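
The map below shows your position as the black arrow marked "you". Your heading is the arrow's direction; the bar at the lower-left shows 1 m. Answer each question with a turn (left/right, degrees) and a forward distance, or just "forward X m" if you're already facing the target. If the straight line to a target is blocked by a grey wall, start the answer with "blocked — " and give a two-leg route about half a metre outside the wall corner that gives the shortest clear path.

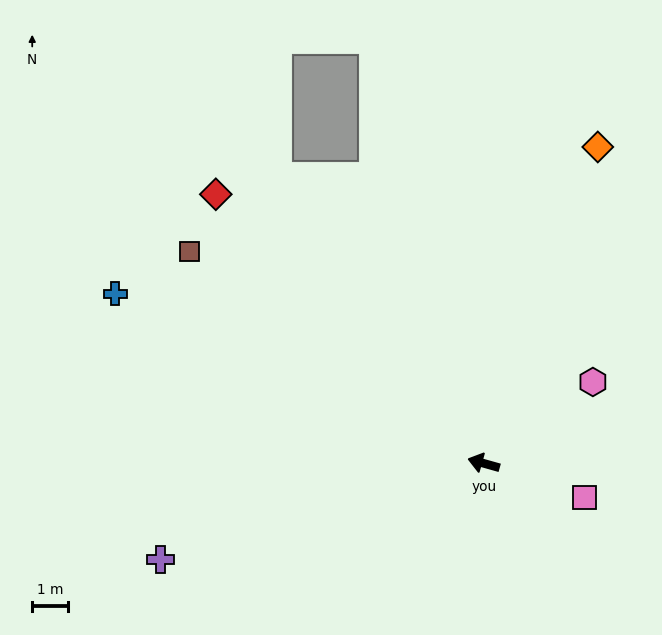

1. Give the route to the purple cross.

turn left 32°, forward 9.5 m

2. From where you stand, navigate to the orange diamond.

turn right 94°, forward 9.5 m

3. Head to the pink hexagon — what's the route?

turn right 128°, forward 3.8 m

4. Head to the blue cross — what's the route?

turn right 9°, forward 11.4 m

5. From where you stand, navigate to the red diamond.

turn right 29°, forward 10.7 m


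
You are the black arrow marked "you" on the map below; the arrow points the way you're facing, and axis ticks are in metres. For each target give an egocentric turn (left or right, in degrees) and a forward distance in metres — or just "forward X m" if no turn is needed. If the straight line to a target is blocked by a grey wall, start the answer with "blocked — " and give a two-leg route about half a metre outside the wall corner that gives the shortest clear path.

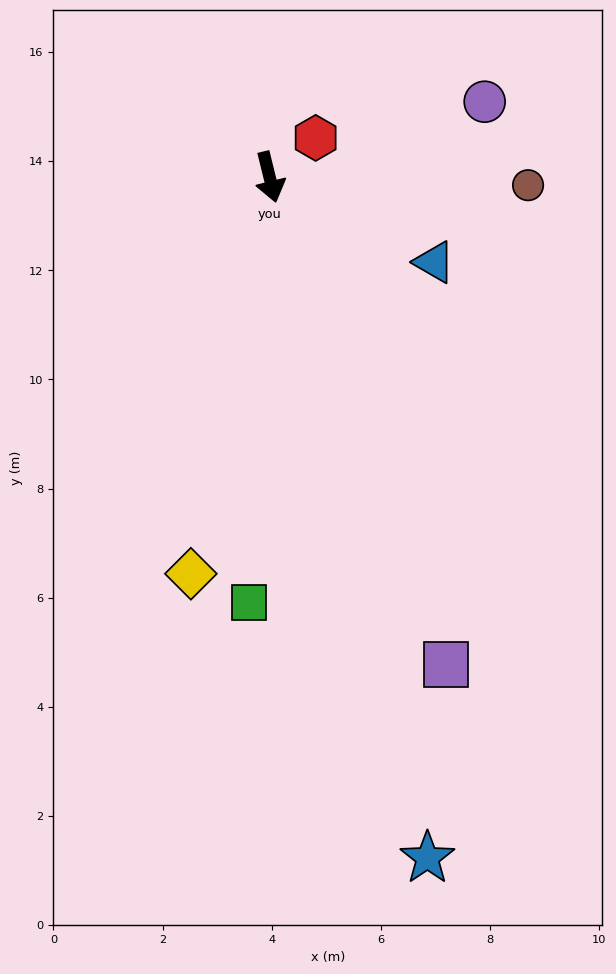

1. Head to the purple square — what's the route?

turn left 6°, forward 9.5 m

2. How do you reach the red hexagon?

turn left 117°, forward 1.1 m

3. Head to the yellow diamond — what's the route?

turn right 25°, forward 7.4 m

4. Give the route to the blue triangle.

turn left 49°, forward 3.4 m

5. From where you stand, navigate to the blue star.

forward 12.8 m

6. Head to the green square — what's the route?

turn right 17°, forward 7.8 m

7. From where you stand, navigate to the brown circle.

turn left 74°, forward 4.7 m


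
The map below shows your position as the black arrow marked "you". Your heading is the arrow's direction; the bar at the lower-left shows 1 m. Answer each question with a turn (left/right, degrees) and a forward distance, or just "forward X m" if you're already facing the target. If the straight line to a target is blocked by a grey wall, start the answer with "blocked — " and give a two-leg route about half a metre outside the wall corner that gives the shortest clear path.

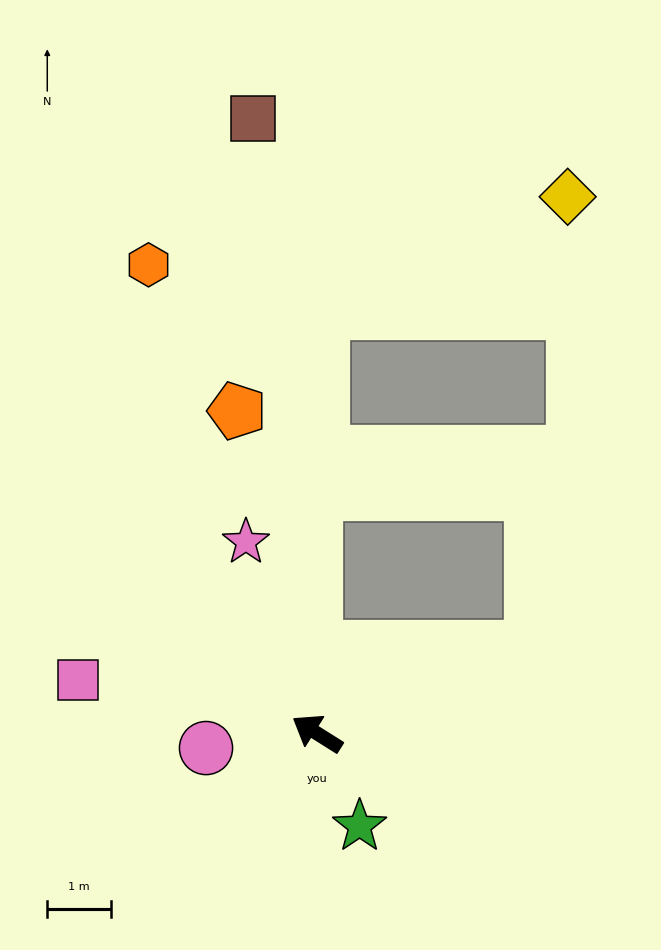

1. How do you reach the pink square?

turn left 20°, forward 3.8 m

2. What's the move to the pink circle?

turn left 40°, forward 1.8 m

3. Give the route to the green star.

turn left 147°, forward 1.6 m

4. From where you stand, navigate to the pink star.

turn right 37°, forward 3.2 m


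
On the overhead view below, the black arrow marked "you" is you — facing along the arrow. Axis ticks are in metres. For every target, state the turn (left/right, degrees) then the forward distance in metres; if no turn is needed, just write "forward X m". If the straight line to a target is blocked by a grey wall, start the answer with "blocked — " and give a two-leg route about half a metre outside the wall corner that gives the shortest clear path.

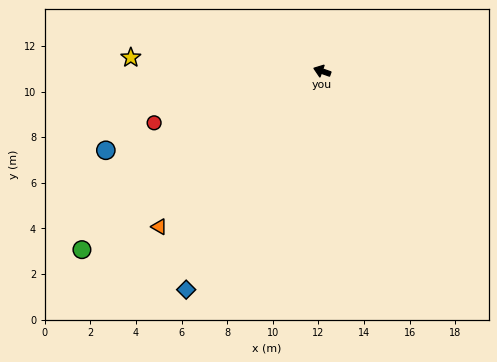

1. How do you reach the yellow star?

turn left 15°, forward 8.4 m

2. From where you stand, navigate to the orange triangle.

turn left 63°, forward 9.9 m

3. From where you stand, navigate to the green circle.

turn left 56°, forward 13.1 m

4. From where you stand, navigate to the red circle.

turn left 37°, forward 7.7 m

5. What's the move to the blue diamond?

turn left 78°, forward 11.3 m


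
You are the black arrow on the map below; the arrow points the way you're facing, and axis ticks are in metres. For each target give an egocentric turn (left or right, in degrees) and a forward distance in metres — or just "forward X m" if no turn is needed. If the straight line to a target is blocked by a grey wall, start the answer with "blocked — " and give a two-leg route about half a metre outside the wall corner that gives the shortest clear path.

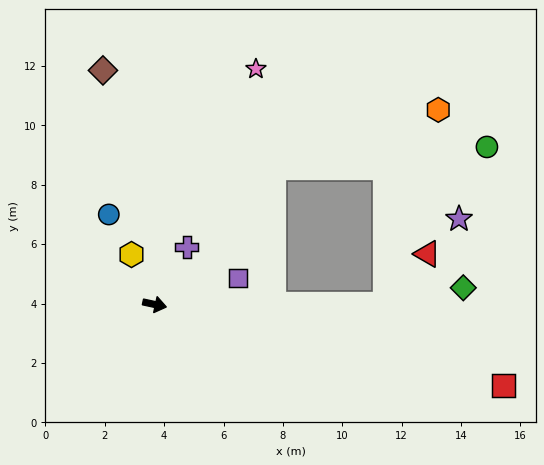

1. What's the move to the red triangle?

blocked — turn left 12°, forward 7.8 m, then turn left 51°, forward 2.2 m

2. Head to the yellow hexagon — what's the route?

turn left 127°, forward 1.9 m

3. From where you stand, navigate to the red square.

forward 12.1 m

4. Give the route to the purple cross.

turn left 73°, forward 2.2 m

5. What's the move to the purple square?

turn left 30°, forward 2.9 m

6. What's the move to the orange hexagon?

blocked — turn left 12°, forward 7.8 m, then turn left 75°, forward 6.8 m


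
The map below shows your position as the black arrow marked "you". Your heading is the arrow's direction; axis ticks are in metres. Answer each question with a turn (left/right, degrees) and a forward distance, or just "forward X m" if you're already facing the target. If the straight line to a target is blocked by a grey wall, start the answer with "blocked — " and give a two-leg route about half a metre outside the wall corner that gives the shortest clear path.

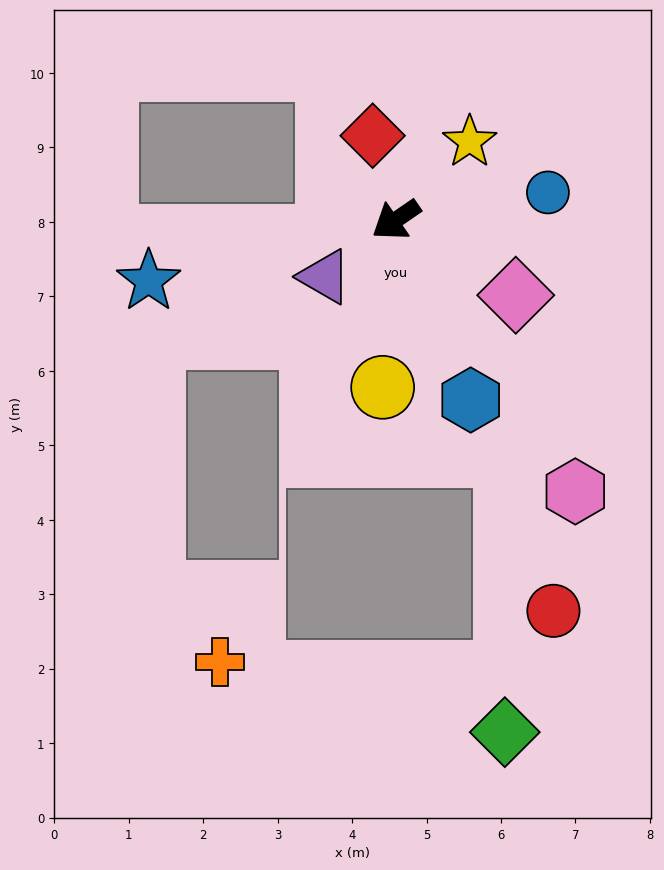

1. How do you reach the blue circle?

turn left 156°, forward 2.1 m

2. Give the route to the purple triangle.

turn left 4°, forward 1.2 m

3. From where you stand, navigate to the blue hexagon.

turn left 78°, forward 2.6 m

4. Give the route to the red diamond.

turn right 109°, forward 1.2 m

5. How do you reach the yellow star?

turn right 168°, forward 1.4 m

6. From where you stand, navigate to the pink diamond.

turn left 113°, forward 1.9 m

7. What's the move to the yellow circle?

turn left 51°, forward 2.3 m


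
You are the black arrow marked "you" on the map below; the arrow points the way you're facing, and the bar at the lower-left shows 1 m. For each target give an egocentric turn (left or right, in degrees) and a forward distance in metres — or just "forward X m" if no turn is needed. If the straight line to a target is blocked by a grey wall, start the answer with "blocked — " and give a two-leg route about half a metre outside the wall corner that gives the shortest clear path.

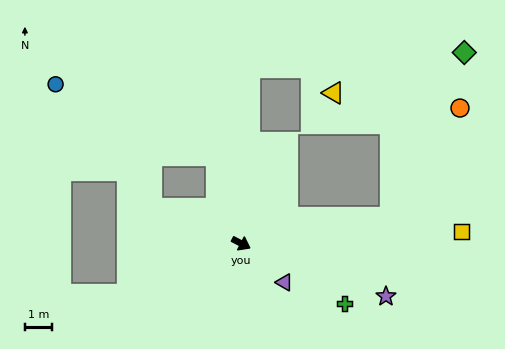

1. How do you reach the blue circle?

blocked — turn left 133°, forward 3.4 m, then turn left 51°, forward 6.6 m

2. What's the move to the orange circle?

blocked — turn left 37°, forward 5.7 m, then turn left 48°, forward 4.9 m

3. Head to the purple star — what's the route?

turn left 7°, forward 5.8 m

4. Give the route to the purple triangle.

turn right 14°, forward 2.2 m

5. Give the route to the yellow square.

turn left 31°, forward 8.3 m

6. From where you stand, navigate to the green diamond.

blocked — turn left 37°, forward 5.7 m, then turn left 57°, forward 6.8 m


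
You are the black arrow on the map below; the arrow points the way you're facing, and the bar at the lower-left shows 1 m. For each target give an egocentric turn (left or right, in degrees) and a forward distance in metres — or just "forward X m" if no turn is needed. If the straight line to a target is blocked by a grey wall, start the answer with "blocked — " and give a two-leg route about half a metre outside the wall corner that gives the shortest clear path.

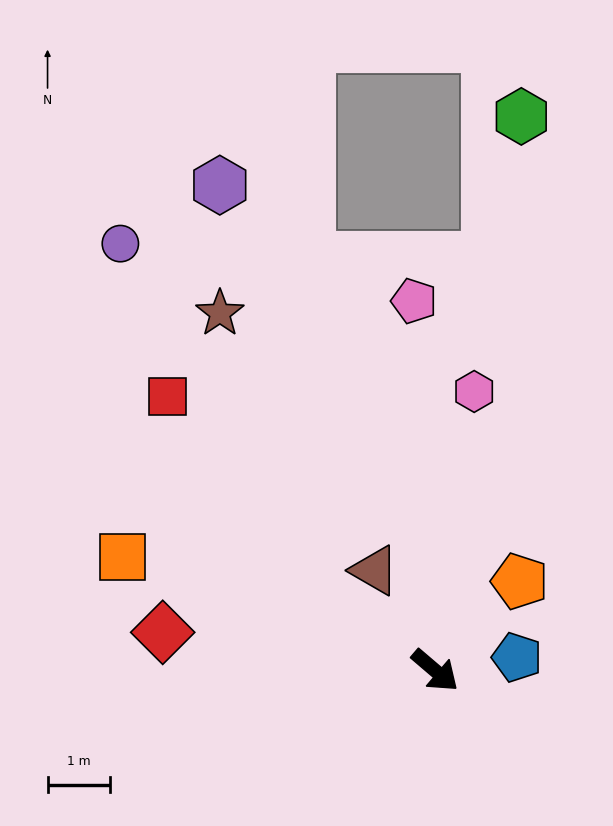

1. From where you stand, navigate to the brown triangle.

turn left 162°, forward 1.9 m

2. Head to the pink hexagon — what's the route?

turn left 123°, forward 4.5 m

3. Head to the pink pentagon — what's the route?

turn left 134°, forward 5.9 m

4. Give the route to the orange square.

turn right 159°, forward 5.3 m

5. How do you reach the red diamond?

turn right 147°, forward 4.4 m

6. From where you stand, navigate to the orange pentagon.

turn left 87°, forward 2.0 m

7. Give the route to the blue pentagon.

turn left 50°, forward 1.3 m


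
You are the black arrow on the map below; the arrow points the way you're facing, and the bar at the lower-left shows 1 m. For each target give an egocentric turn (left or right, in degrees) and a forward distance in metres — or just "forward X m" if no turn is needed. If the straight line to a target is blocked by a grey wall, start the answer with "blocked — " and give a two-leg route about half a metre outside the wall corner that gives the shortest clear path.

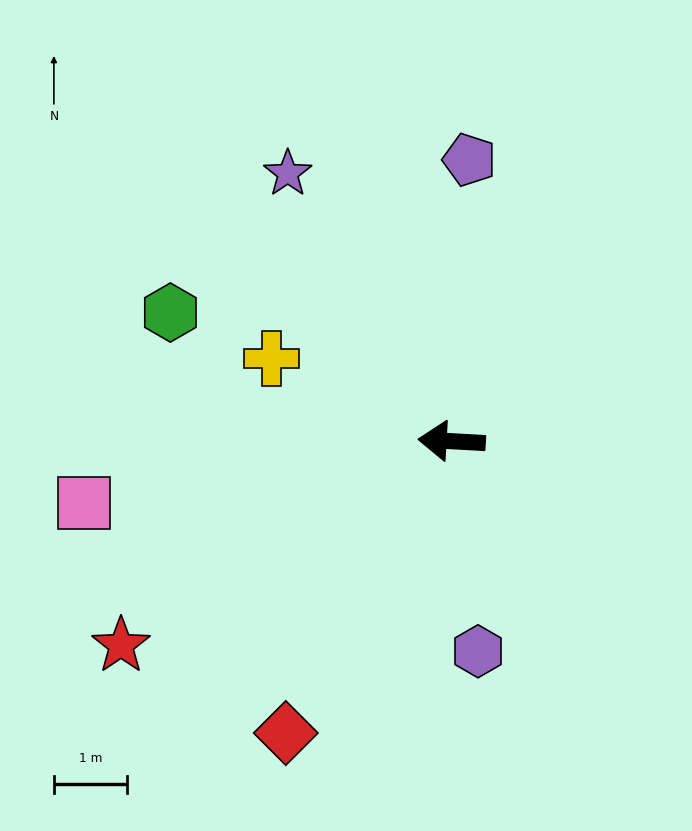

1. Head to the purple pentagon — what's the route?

turn right 90°, forward 3.8 m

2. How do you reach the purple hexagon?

turn left 100°, forward 2.9 m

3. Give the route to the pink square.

turn left 13°, forward 5.1 m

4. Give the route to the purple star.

turn right 55°, forward 4.3 m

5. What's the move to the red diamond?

turn left 64°, forward 4.6 m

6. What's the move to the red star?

turn left 35°, forward 5.3 m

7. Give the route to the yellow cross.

turn right 21°, forward 2.7 m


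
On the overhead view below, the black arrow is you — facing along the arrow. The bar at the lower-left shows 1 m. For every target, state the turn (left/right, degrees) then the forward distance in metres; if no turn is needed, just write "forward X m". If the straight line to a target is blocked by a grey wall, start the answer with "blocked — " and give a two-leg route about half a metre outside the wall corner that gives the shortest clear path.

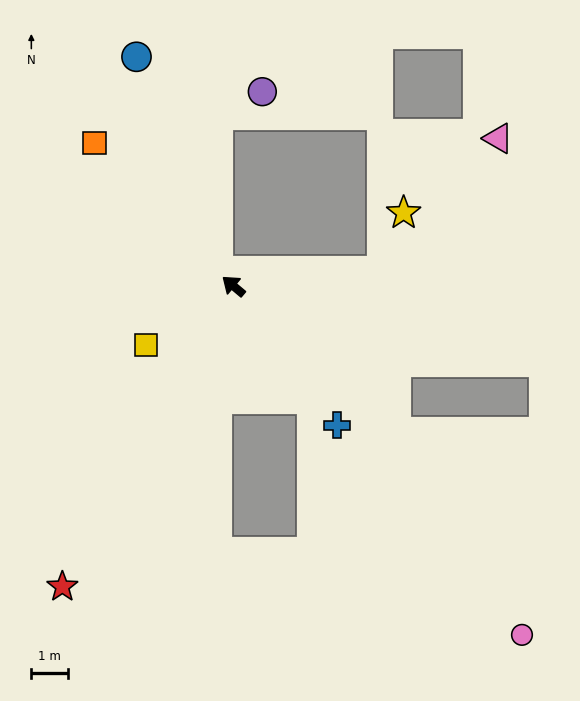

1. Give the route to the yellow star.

blocked — turn right 134°, forward 4.1 m, then turn left 64°, forward 1.7 m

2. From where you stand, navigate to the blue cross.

turn left 167°, forward 4.8 m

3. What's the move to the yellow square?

turn left 74°, forward 2.9 m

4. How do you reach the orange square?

turn right 6°, forward 5.5 m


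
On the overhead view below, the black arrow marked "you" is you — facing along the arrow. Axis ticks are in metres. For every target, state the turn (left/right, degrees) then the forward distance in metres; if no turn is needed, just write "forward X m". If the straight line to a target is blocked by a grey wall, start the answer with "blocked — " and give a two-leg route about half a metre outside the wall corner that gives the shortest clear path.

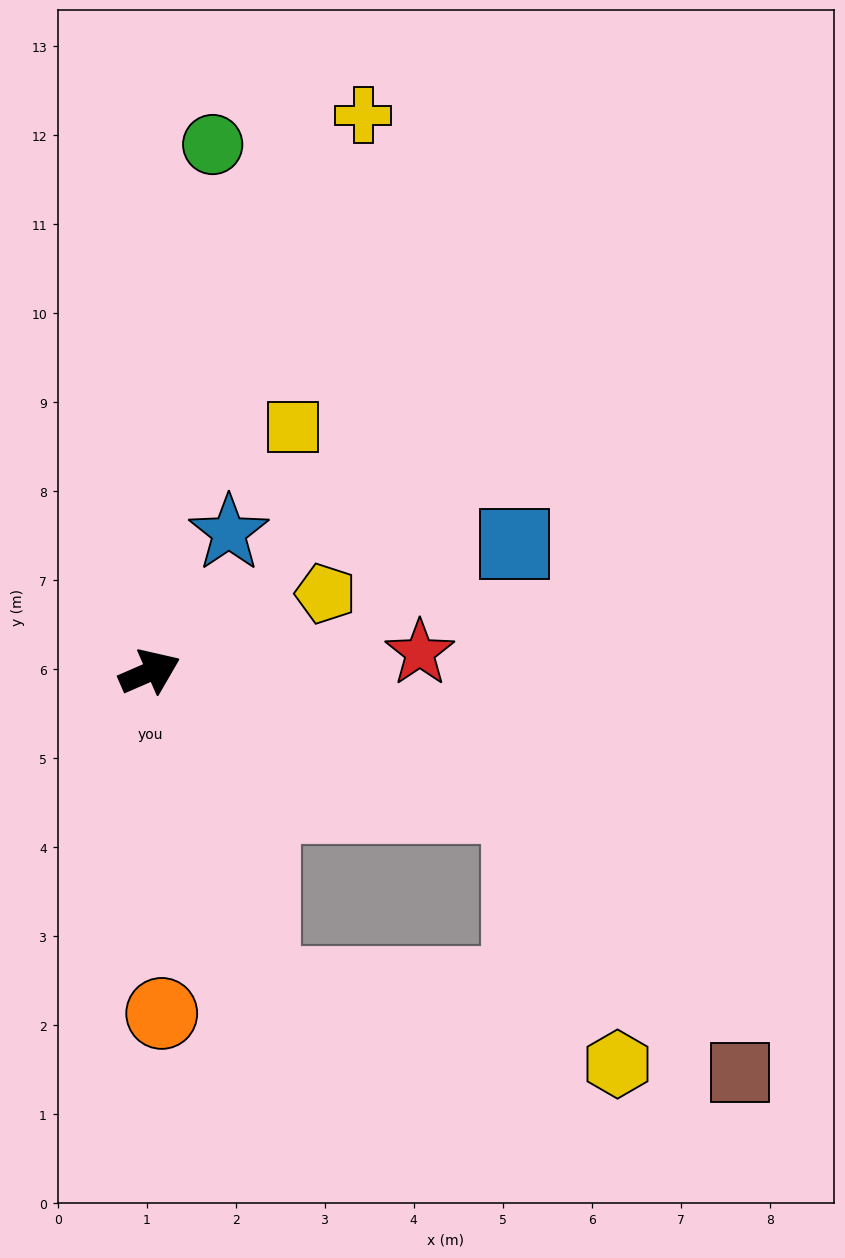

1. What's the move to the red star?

turn right 19°, forward 3.0 m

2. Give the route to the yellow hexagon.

blocked — turn right 43°, forward 4.4 m, then turn right 50°, forward 3.1 m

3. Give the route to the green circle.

turn left 60°, forward 6.0 m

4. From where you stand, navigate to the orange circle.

turn right 112°, forward 3.8 m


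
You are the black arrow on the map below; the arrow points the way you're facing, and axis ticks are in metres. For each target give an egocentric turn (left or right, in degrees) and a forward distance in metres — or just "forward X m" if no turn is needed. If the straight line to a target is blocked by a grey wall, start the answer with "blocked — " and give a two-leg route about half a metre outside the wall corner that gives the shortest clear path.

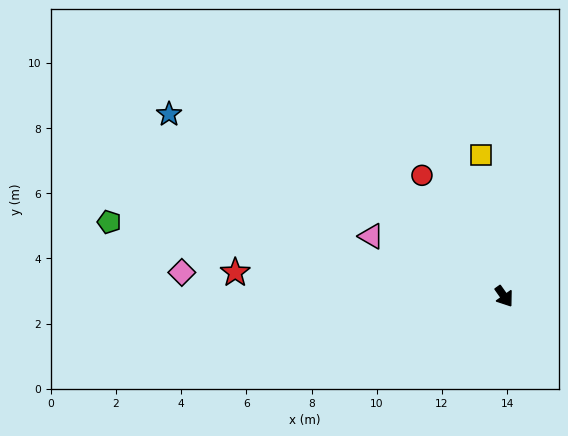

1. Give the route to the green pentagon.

turn right 136°, forward 12.3 m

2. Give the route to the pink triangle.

turn right 150°, forward 4.5 m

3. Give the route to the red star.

turn right 130°, forward 8.3 m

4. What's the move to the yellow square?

turn left 154°, forward 4.4 m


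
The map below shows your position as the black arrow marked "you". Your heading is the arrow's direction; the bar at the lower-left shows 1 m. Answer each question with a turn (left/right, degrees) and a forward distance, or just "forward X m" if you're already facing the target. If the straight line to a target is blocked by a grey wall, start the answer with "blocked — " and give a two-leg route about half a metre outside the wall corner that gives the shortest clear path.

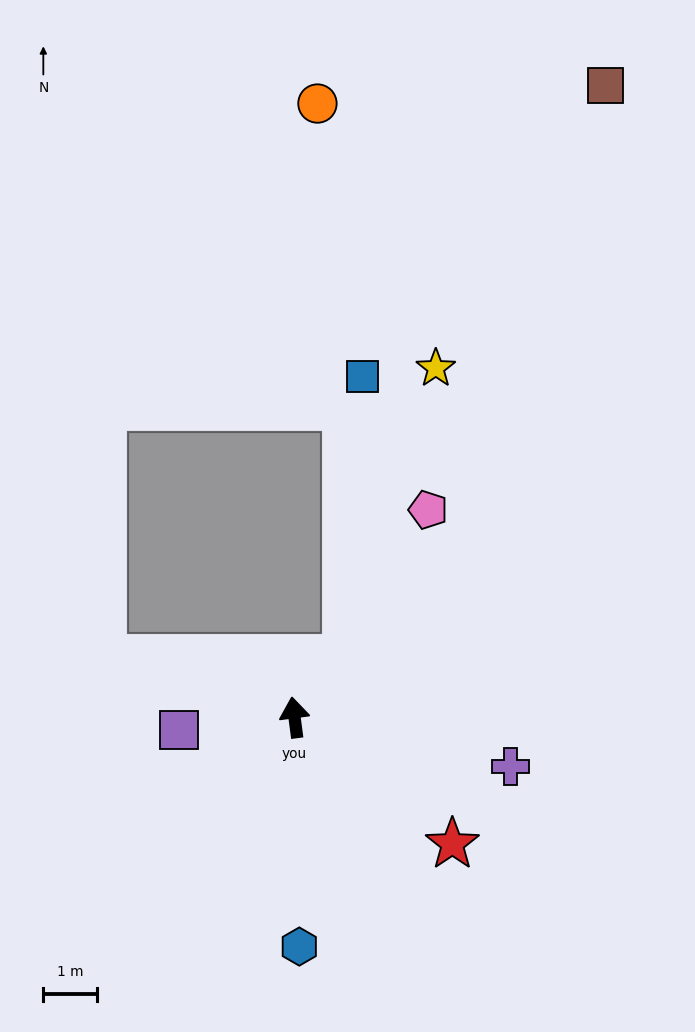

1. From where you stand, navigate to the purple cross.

turn right 110°, forward 4.1 m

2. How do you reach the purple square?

turn left 89°, forward 2.2 m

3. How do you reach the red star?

turn right 136°, forward 3.8 m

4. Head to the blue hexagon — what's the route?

turn left 174°, forward 4.3 m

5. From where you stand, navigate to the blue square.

blocked — turn right 48°, forward 1.5 m, then turn left 37°, forward 5.2 m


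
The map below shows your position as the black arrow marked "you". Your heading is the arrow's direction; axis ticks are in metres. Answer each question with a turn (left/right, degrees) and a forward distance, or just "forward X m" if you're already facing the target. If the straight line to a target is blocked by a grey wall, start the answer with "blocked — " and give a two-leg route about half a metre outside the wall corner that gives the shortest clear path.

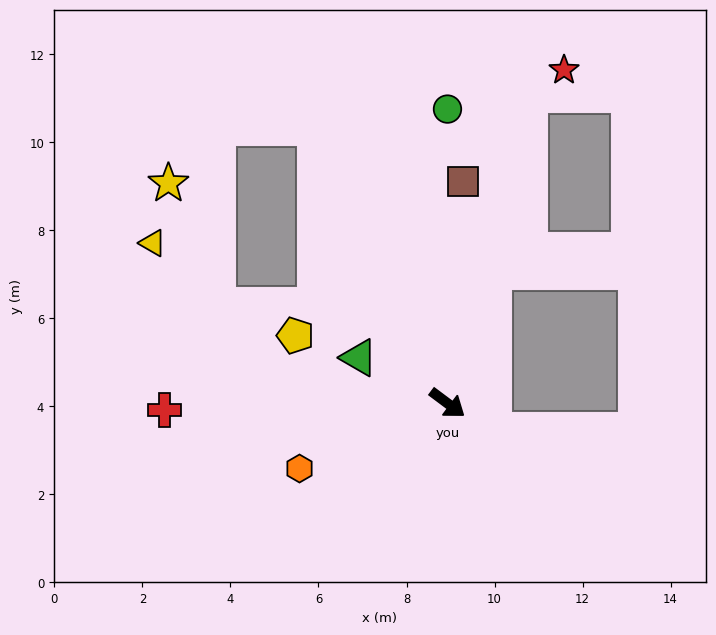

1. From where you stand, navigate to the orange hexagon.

turn right 119°, forward 3.7 m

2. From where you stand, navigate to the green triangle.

turn right 170°, forward 2.3 m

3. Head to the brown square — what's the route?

turn left 123°, forward 5.1 m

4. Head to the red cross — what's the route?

turn right 142°, forward 6.4 m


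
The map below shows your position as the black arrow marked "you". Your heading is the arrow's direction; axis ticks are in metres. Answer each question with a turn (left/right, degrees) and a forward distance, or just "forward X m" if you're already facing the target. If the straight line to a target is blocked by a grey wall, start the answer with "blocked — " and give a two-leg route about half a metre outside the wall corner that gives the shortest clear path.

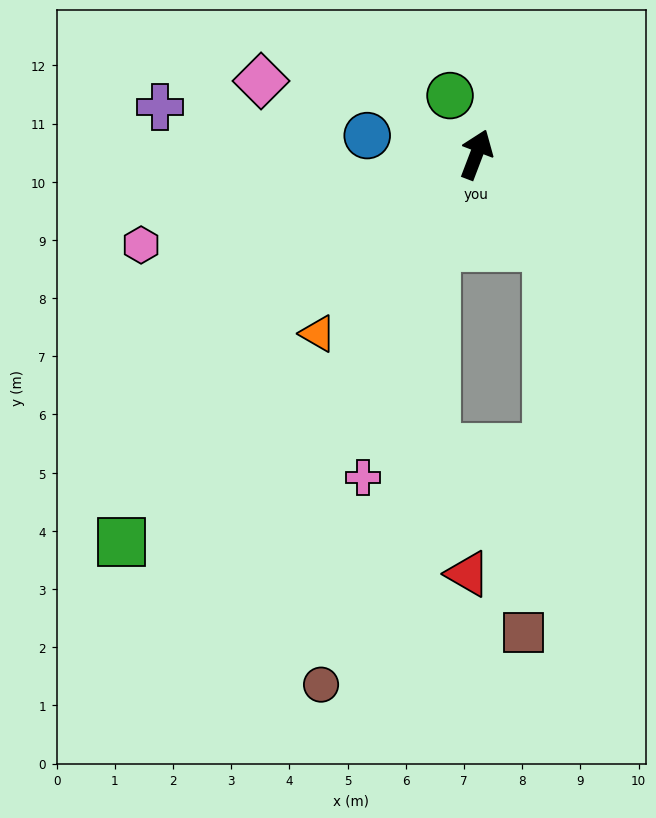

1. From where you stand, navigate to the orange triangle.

turn left 159°, forward 4.1 m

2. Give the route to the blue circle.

turn left 101°, forward 1.9 m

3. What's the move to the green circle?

turn left 45°, forward 1.1 m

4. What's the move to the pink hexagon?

turn left 126°, forward 6.0 m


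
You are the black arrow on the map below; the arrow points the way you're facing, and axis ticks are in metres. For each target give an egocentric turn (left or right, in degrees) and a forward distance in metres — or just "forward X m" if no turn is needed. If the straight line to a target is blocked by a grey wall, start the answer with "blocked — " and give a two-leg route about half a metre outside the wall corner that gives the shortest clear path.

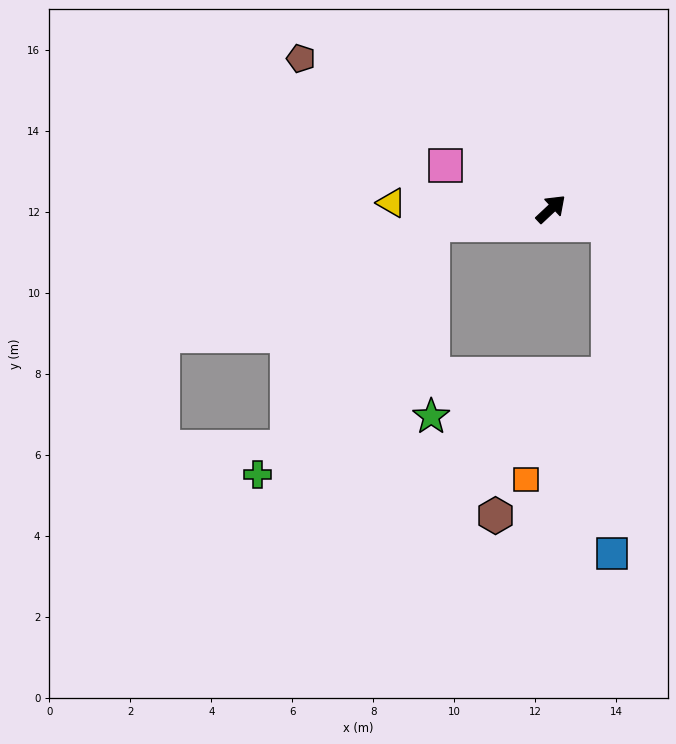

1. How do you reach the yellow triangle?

turn left 135°, forward 3.9 m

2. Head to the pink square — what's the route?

turn left 114°, forward 2.8 m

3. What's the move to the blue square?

blocked — turn right 58°, forward 1.5 m, then turn right 75°, forward 8.1 m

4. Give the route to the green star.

blocked — turn left 144°, forward 2.9 m, then turn left 82°, forward 4.7 m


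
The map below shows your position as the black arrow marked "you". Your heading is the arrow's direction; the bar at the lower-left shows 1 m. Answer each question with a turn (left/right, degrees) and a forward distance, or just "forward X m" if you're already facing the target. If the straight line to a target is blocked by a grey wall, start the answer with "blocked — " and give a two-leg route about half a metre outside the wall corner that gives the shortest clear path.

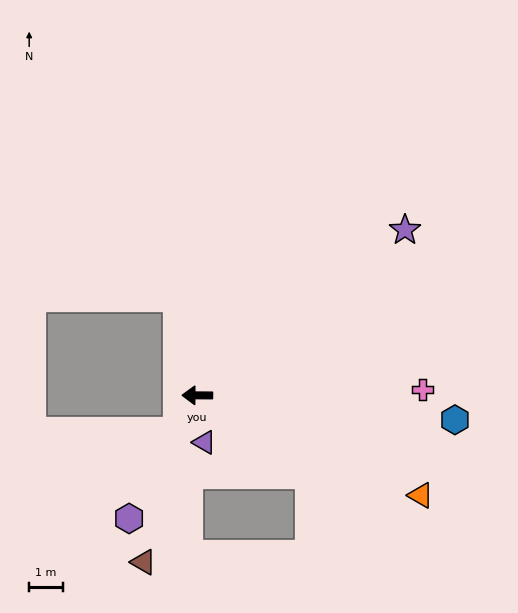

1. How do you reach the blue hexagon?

turn left 175°, forward 7.7 m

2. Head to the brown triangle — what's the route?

turn left 72°, forward 5.2 m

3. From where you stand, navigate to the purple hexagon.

turn left 61°, forward 4.2 m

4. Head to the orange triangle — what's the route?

turn left 156°, forward 7.2 m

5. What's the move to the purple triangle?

turn left 99°, forward 1.4 m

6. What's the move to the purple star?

turn right 141°, forward 7.9 m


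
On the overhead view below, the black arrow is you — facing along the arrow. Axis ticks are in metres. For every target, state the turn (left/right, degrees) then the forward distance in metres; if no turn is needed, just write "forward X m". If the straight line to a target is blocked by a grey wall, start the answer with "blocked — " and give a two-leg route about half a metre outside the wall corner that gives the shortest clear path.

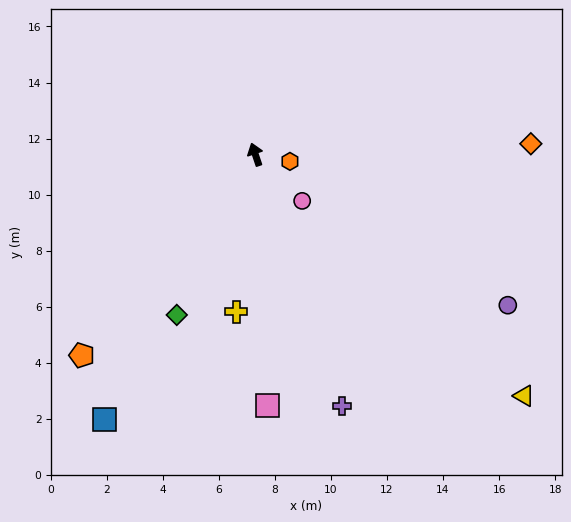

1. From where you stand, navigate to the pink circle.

turn right 153°, forward 2.4 m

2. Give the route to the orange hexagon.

turn right 120°, forward 1.3 m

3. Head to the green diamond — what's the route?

turn left 135°, forward 6.4 m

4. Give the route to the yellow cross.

turn left 155°, forward 5.7 m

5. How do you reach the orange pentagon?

turn left 121°, forward 9.5 m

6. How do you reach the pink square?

turn left 164°, forward 9.0 m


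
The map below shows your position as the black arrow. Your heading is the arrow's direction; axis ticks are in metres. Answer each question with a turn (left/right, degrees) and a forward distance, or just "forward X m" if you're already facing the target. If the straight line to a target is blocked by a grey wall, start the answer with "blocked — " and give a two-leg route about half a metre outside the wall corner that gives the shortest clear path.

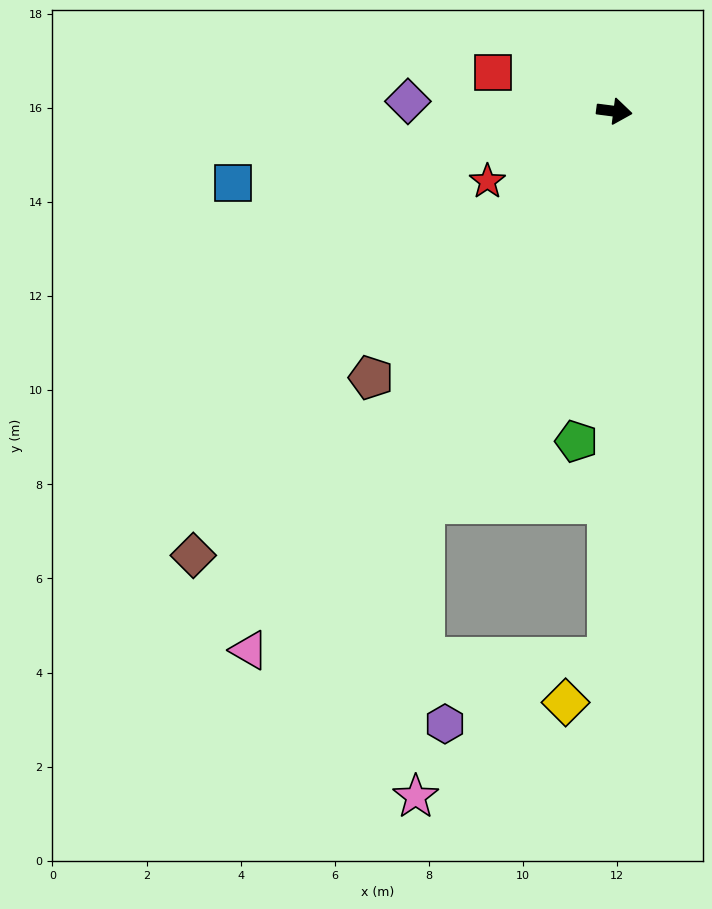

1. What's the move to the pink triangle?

turn right 117°, forward 13.8 m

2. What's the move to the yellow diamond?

blocked — turn right 83°, forward 11.6 m, then turn right 42°, forward 1.3 m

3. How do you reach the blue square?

turn right 162°, forward 8.2 m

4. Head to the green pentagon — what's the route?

turn right 89°, forward 7.1 m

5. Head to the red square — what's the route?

turn left 170°, forward 2.7 m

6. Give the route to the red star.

turn right 144°, forward 3.1 m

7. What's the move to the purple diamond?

turn right 175°, forward 4.4 m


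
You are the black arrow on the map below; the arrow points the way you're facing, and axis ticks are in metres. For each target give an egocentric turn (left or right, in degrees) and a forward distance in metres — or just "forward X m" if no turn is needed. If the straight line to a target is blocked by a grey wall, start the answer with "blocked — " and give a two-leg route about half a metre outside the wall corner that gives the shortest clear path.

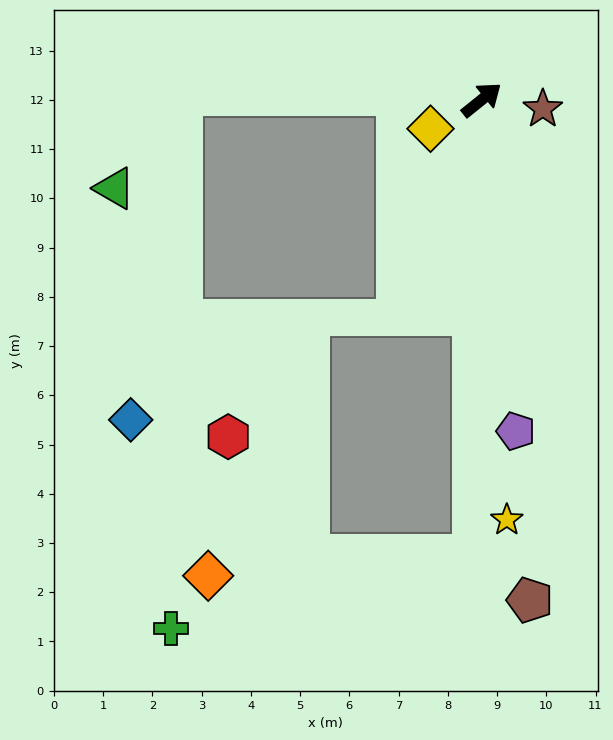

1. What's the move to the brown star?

turn right 47°, forward 1.3 m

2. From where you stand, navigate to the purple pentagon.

turn right 123°, forward 6.8 m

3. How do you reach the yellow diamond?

turn left 171°, forward 1.2 m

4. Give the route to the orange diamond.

blocked — turn right 130°, forward 9.3 m, then turn right 84°, forward 5.4 m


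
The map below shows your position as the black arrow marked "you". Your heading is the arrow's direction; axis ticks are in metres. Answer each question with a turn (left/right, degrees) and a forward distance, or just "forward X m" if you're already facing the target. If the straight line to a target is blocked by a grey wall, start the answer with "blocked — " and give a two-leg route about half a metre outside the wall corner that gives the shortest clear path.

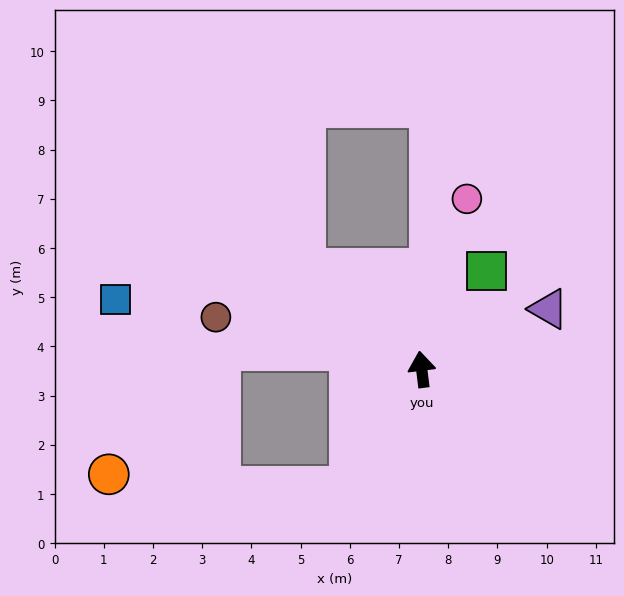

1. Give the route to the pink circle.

turn right 22°, forward 3.6 m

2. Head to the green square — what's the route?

turn right 41°, forward 2.4 m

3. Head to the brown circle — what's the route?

turn left 69°, forward 4.3 m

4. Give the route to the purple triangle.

turn right 72°, forward 2.9 m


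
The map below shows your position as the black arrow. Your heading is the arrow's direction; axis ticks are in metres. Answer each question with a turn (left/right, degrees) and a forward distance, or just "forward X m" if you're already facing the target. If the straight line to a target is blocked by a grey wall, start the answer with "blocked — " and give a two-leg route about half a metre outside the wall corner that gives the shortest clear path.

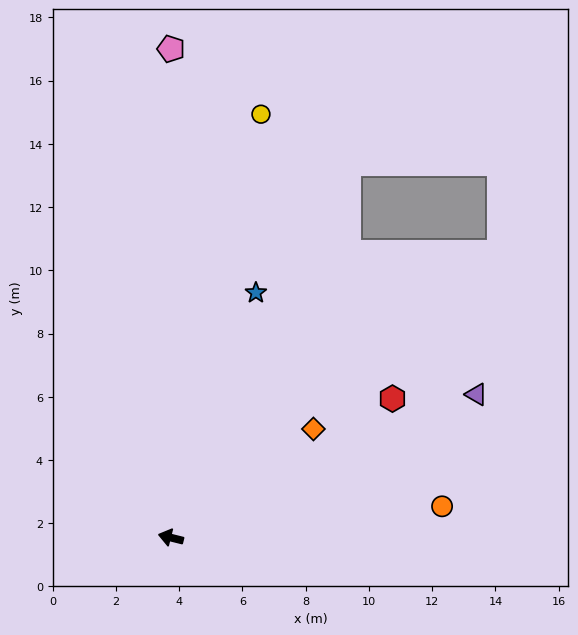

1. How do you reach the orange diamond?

turn right 129°, forward 5.7 m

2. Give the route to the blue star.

turn right 95°, forward 8.2 m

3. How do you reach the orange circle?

turn right 159°, forward 8.6 m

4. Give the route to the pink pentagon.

turn right 76°, forward 15.5 m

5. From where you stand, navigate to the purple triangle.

turn right 141°, forward 10.7 m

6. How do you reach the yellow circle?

turn right 88°, forward 13.7 m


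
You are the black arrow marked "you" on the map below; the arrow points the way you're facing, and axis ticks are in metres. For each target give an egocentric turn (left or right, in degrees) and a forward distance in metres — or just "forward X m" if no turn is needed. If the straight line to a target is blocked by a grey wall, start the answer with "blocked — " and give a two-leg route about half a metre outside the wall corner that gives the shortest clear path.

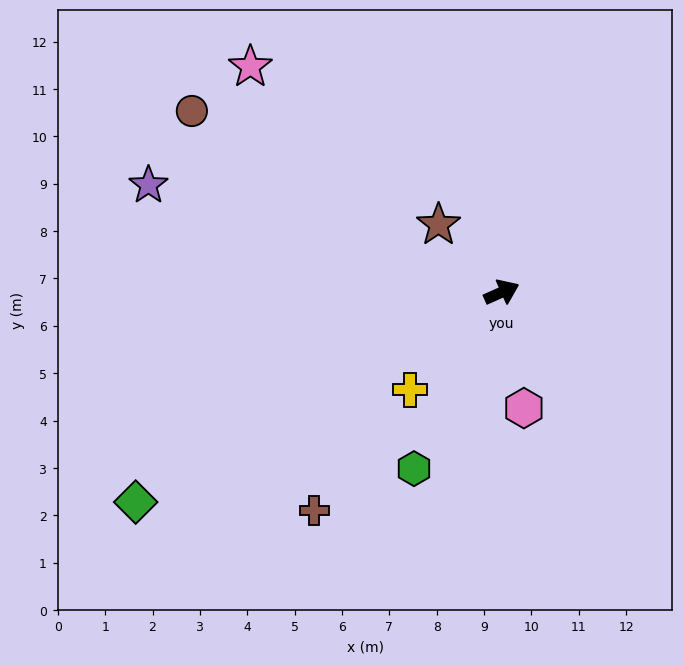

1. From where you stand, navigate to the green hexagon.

turn right 140°, forward 4.2 m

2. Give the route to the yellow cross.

turn right 157°, forward 2.8 m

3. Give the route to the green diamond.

turn right 174°, forward 8.9 m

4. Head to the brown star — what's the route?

turn left 109°, forward 2.0 m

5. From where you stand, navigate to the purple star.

turn left 139°, forward 7.8 m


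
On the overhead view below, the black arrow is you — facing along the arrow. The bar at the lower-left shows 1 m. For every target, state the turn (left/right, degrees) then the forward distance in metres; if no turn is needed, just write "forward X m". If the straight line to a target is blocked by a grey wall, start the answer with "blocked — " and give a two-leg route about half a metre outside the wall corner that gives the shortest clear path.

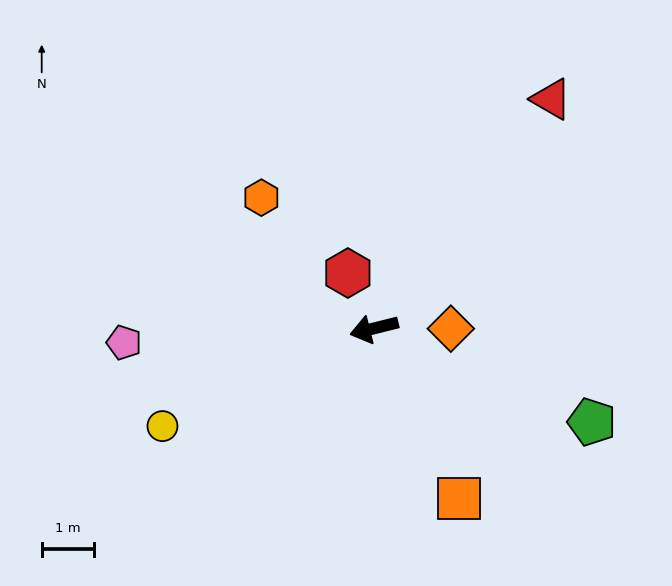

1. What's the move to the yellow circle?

turn left 11°, forward 4.5 m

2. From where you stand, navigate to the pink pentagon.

turn right 11°, forward 4.8 m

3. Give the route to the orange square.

turn left 103°, forward 3.7 m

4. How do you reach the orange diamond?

turn left 166°, forward 1.5 m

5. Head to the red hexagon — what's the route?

turn right 79°, forward 1.2 m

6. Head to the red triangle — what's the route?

turn right 142°, forward 5.6 m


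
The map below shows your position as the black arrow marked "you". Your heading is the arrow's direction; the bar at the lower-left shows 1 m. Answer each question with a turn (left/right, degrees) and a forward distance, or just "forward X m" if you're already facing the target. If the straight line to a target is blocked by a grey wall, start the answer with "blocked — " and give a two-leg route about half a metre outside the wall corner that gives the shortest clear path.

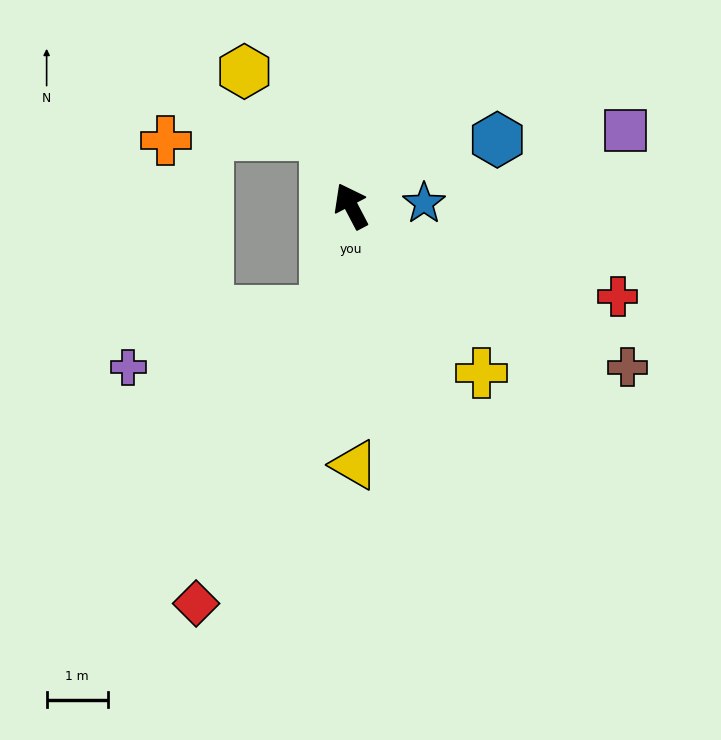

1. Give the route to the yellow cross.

turn right 170°, forward 3.5 m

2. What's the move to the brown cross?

turn right 148°, forward 5.2 m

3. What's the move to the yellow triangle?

turn left 153°, forward 4.2 m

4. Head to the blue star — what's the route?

turn right 116°, forward 1.2 m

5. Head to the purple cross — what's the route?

blocked — turn left 139°, forward 1.8 m, then turn right 61°, forward 3.3 m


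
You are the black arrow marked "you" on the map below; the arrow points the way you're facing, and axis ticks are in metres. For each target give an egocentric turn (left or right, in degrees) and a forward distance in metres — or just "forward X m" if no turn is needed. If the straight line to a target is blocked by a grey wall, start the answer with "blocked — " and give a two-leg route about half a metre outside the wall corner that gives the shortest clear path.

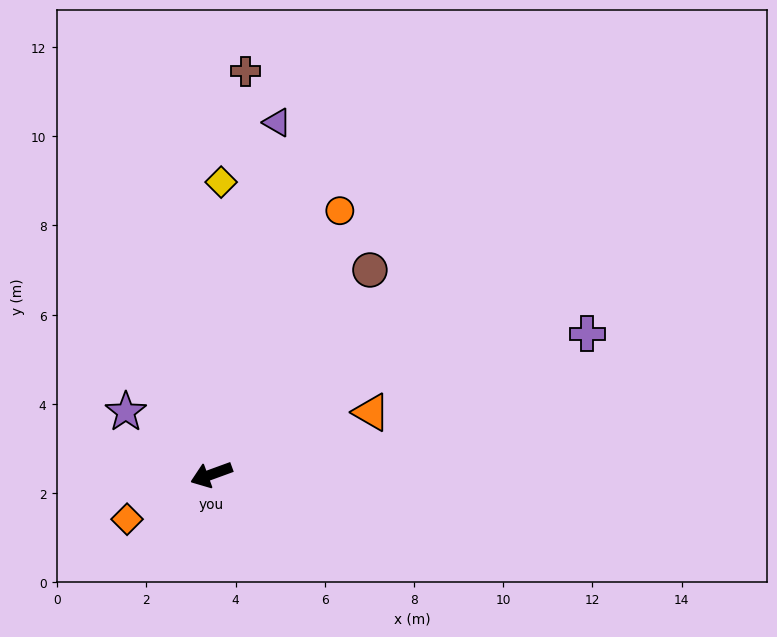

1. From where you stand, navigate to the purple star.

turn right 56°, forward 2.4 m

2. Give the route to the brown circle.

turn right 148°, forward 5.8 m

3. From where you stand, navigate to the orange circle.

turn right 136°, forward 6.6 m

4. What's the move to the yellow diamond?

turn right 112°, forward 6.6 m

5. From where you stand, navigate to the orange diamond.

turn left 8°, forward 2.1 m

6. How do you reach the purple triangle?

turn right 121°, forward 8.0 m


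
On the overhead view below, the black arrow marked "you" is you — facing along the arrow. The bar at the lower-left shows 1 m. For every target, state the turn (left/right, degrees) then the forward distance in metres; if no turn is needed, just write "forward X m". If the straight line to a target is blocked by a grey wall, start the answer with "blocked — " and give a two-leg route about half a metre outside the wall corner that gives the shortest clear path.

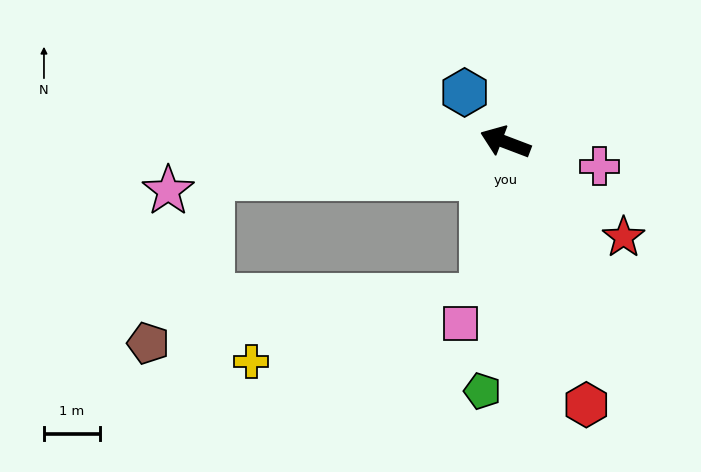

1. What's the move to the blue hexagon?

turn right 30°, forward 1.2 m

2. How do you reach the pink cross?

turn right 174°, forward 1.7 m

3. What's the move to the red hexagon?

turn left 128°, forward 4.9 m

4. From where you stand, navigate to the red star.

turn left 162°, forward 2.7 m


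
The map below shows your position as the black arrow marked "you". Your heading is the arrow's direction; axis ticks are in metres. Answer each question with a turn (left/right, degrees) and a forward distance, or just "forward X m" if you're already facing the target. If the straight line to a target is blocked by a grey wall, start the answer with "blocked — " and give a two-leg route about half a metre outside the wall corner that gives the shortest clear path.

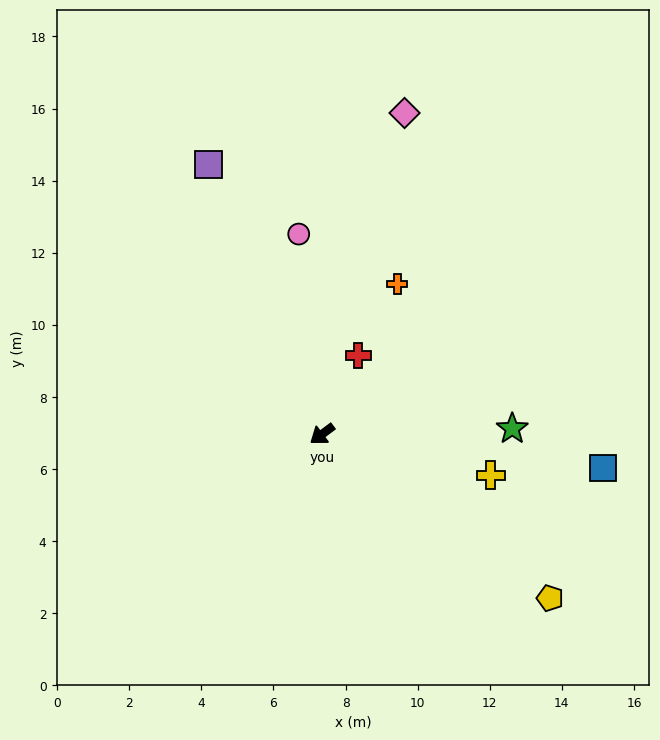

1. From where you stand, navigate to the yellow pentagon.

turn left 108°, forward 7.8 m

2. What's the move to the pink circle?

turn right 120°, forward 5.6 m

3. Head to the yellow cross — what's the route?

turn left 130°, forward 4.8 m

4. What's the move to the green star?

turn left 145°, forward 5.3 m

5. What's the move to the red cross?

turn right 151°, forward 2.4 m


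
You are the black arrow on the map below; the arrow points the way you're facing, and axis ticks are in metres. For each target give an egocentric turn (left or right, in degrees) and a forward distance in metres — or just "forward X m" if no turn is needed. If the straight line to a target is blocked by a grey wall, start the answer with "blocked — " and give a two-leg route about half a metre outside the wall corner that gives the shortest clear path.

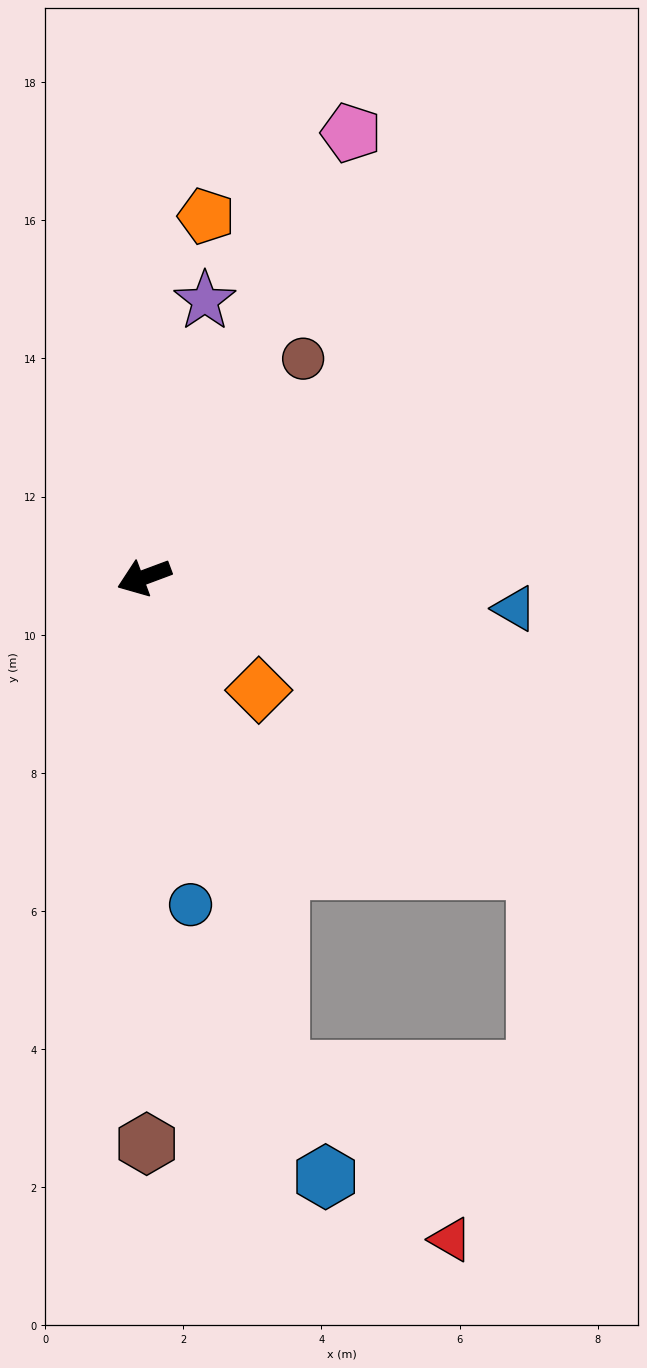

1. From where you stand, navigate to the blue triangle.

turn left 155°, forward 5.4 m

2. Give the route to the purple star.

turn right 123°, forward 4.1 m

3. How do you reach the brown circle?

turn right 146°, forward 3.9 m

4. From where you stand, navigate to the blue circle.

turn left 78°, forward 4.8 m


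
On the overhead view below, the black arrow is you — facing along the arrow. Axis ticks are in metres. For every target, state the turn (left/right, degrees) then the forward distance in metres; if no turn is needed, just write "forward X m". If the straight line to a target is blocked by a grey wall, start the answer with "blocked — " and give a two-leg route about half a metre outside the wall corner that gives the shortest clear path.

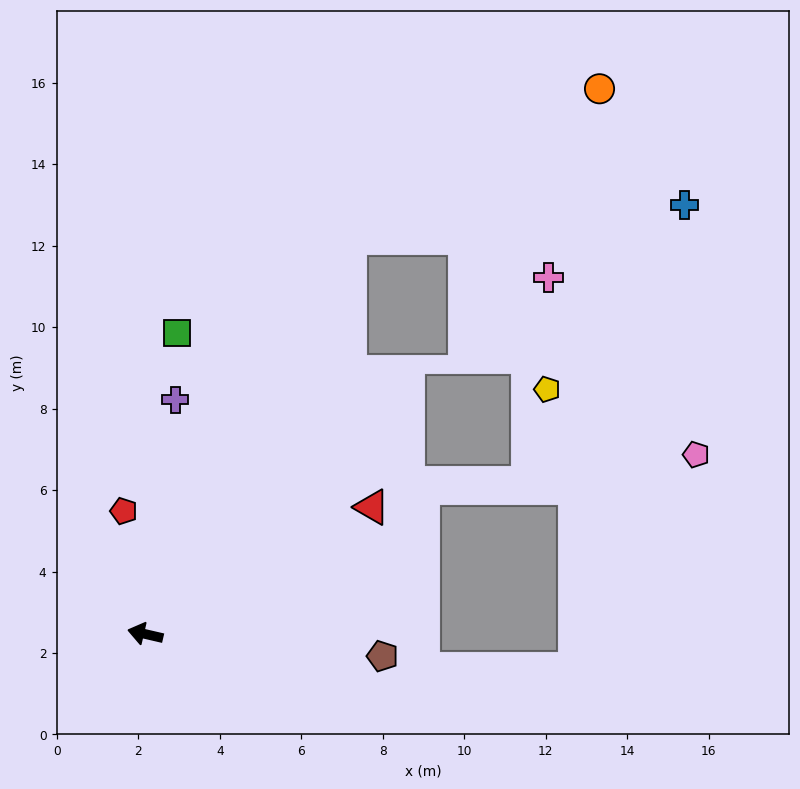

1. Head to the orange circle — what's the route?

blocked — turn right 104°, forward 11.0 m, then turn right 32°, forward 7.1 m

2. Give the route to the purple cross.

turn right 84°, forward 5.8 m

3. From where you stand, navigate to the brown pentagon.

turn right 172°, forward 5.8 m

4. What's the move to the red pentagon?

turn right 67°, forward 3.1 m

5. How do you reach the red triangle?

turn right 138°, forward 6.4 m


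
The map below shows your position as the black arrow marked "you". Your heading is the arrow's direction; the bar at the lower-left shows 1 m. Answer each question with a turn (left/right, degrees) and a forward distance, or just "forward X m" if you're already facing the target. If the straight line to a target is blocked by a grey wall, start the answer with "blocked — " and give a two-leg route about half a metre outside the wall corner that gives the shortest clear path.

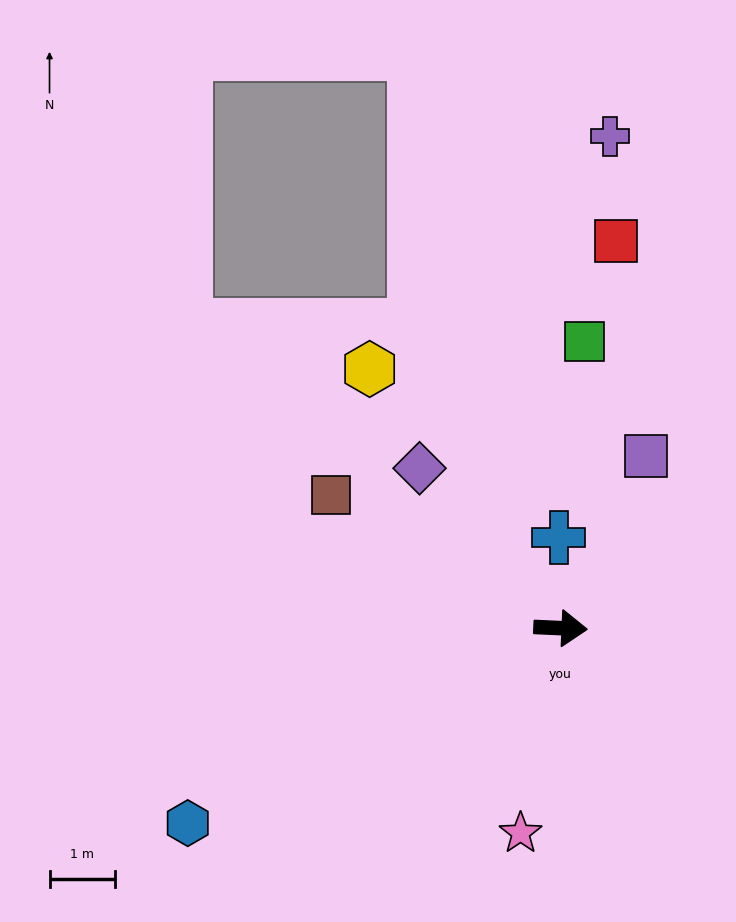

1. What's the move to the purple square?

turn left 66°, forward 2.9 m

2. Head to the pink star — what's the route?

turn right 98°, forward 3.2 m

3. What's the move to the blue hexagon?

turn right 150°, forward 6.4 m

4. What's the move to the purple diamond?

turn left 134°, forward 3.2 m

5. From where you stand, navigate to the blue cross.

turn left 94°, forward 1.4 m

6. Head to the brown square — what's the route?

turn left 152°, forward 4.0 m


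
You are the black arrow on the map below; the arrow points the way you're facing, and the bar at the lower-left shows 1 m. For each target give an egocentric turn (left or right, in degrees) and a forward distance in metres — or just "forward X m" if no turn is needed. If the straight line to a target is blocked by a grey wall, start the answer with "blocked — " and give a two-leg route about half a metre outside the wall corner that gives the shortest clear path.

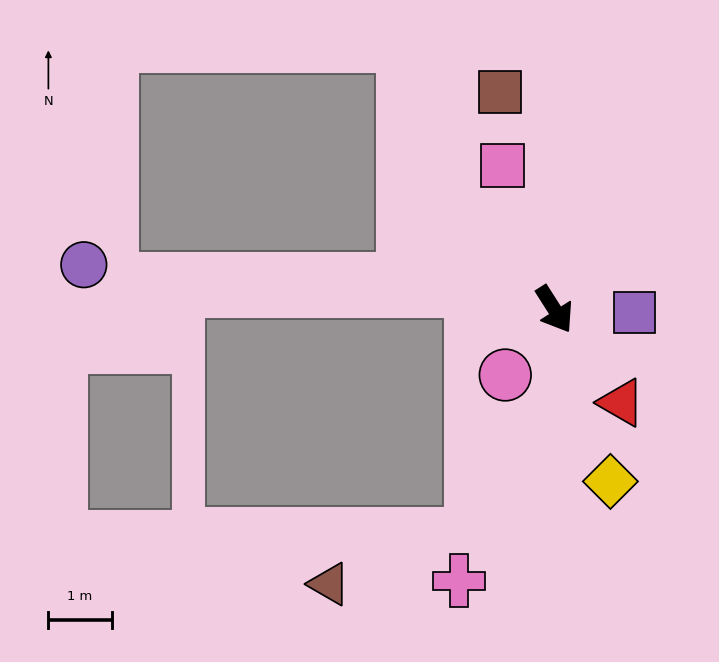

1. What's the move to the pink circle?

turn right 69°, forward 1.3 m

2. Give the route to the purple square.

turn left 56°, forward 1.3 m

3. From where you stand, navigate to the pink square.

turn left 167°, forward 2.4 m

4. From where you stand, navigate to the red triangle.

turn left 3°, forward 1.8 m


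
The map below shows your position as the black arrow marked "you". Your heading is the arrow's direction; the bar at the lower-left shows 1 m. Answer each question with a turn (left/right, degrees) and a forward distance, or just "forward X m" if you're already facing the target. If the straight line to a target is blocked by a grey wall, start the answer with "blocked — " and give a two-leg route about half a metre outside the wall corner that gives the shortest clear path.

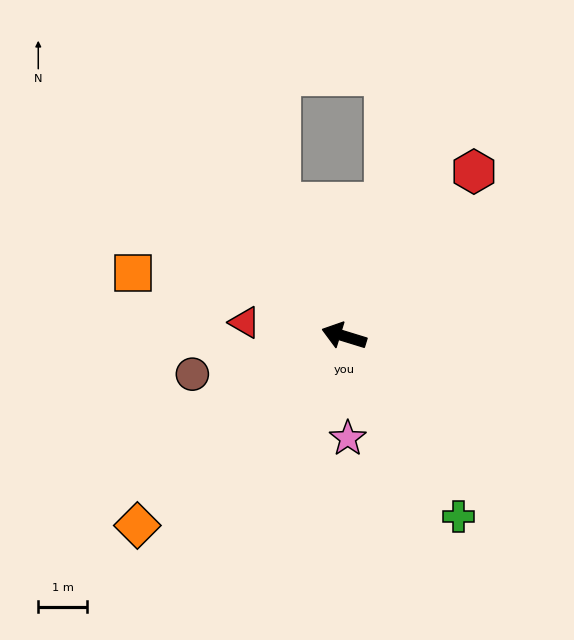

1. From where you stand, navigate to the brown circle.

turn left 31°, forward 3.2 m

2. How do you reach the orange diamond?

turn left 60°, forward 5.8 m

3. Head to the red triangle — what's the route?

turn left 9°, forward 2.1 m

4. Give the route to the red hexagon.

turn right 111°, forward 4.3 m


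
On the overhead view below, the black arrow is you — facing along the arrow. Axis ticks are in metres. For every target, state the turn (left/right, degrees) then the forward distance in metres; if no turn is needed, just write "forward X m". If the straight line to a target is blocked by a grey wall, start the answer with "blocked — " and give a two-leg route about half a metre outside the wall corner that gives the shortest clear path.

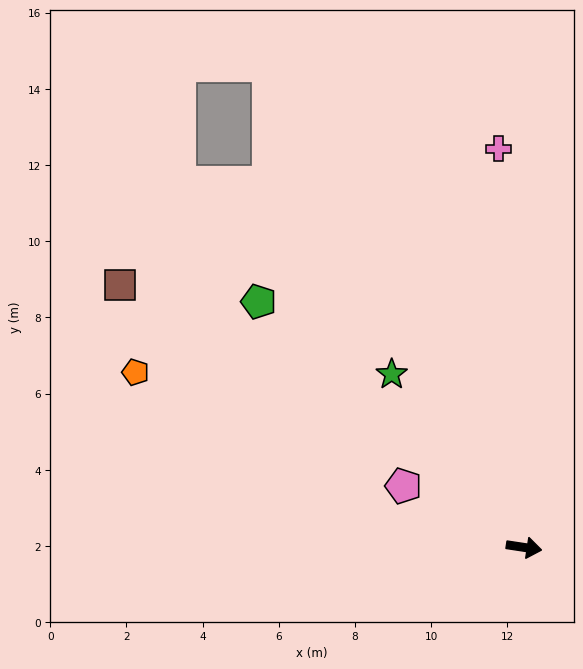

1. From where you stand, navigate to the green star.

turn left 136°, forward 5.7 m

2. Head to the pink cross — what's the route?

turn left 102°, forward 10.5 m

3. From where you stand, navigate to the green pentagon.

turn left 146°, forward 9.5 m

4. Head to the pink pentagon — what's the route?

turn left 162°, forward 3.6 m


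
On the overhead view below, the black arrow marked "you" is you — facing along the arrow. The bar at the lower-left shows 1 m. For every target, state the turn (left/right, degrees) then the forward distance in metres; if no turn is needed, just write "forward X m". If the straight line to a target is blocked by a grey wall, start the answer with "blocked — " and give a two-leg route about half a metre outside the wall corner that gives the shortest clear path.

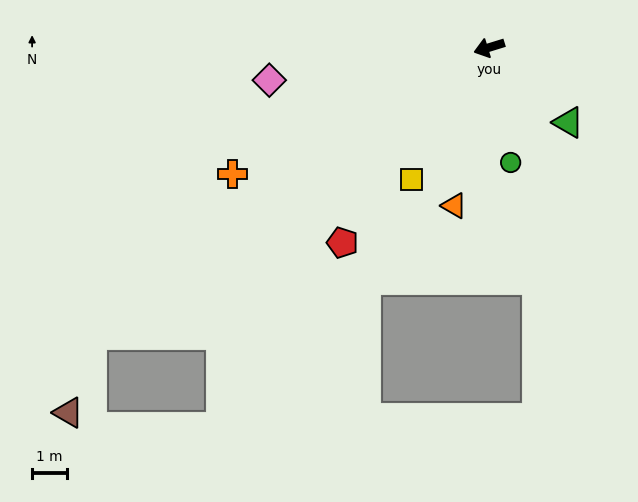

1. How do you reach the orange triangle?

turn left 60°, forward 4.6 m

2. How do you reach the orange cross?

turn left 9°, forward 8.1 m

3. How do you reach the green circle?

turn left 83°, forward 3.3 m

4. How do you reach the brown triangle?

blocked — turn left 19°, forward 13.9 m, then turn left 37°, forward 2.3 m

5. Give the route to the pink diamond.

turn right 9°, forward 6.3 m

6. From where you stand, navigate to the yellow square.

turn left 42°, forward 4.3 m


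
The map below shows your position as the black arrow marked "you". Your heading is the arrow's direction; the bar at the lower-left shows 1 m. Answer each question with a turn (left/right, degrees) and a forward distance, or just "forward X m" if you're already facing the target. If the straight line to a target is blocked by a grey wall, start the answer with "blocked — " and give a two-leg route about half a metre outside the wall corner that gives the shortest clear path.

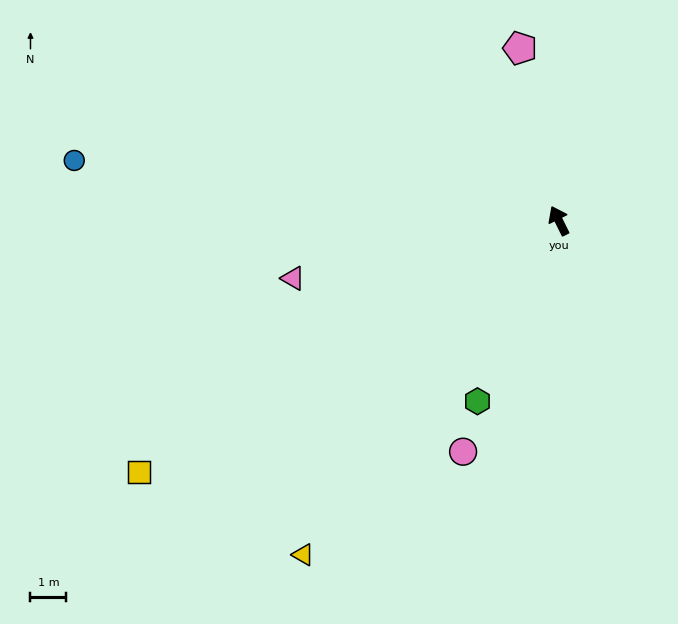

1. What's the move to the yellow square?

turn left 95°, forward 13.6 m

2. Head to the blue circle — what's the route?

turn left 57°, forward 13.6 m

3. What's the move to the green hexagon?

turn left 129°, forward 5.5 m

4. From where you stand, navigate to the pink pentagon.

turn right 14°, forward 4.9 m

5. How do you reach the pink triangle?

turn left 76°, forward 7.6 m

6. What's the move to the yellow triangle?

turn left 116°, forward 11.7 m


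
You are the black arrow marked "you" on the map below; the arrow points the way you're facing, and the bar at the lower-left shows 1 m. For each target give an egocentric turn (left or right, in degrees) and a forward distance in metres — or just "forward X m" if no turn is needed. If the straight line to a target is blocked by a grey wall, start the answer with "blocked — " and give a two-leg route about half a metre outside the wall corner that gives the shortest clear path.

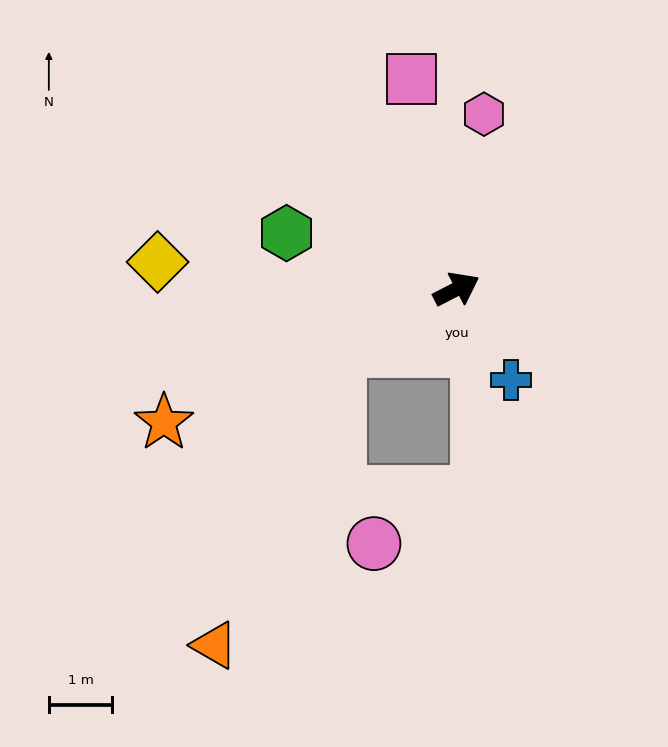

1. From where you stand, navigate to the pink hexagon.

turn left 54°, forward 2.8 m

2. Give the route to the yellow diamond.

turn left 148°, forward 4.7 m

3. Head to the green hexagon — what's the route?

turn left 134°, forward 2.8 m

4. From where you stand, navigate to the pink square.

turn left 75°, forward 3.4 m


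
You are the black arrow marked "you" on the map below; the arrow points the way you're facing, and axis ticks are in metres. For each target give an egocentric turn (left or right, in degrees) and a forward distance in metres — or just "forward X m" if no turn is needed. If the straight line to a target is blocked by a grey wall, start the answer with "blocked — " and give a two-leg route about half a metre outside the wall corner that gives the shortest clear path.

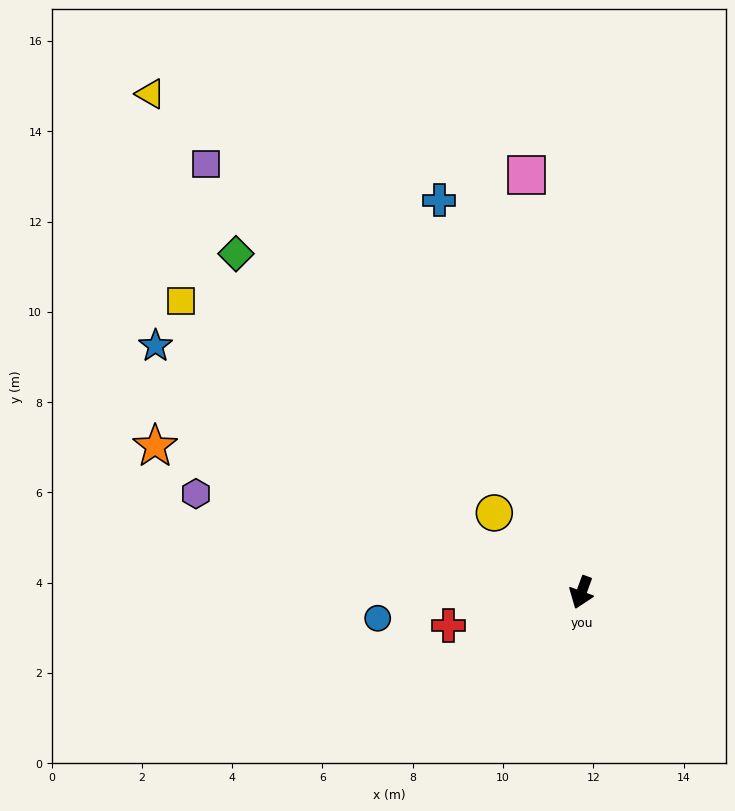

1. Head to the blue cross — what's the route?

turn right 140°, forward 9.2 m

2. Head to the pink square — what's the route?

turn right 152°, forward 9.3 m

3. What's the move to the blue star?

turn right 100°, forward 10.9 m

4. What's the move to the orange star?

turn right 89°, forward 10.0 m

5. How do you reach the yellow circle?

turn right 112°, forward 2.6 m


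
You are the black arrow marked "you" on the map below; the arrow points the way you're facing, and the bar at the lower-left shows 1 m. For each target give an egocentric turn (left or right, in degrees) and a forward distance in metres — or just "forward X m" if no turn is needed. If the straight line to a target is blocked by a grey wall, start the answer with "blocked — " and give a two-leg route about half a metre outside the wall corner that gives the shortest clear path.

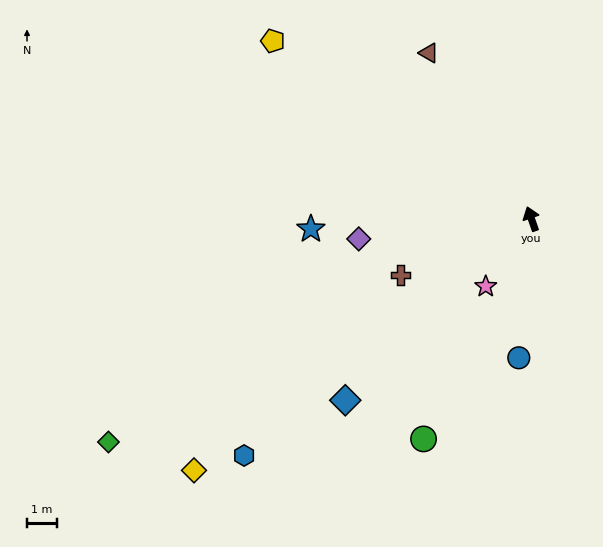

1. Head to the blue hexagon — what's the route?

turn left 110°, forward 12.3 m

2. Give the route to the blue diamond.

turn left 115°, forward 8.6 m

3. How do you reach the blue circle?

turn left 156°, forward 4.6 m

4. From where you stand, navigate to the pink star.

turn left 127°, forward 2.7 m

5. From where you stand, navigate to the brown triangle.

turn left 13°, forward 6.5 m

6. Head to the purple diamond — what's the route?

turn left 78°, forward 5.8 m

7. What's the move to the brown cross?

turn left 94°, forward 4.7 m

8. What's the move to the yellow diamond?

turn left 108°, forward 14.0 m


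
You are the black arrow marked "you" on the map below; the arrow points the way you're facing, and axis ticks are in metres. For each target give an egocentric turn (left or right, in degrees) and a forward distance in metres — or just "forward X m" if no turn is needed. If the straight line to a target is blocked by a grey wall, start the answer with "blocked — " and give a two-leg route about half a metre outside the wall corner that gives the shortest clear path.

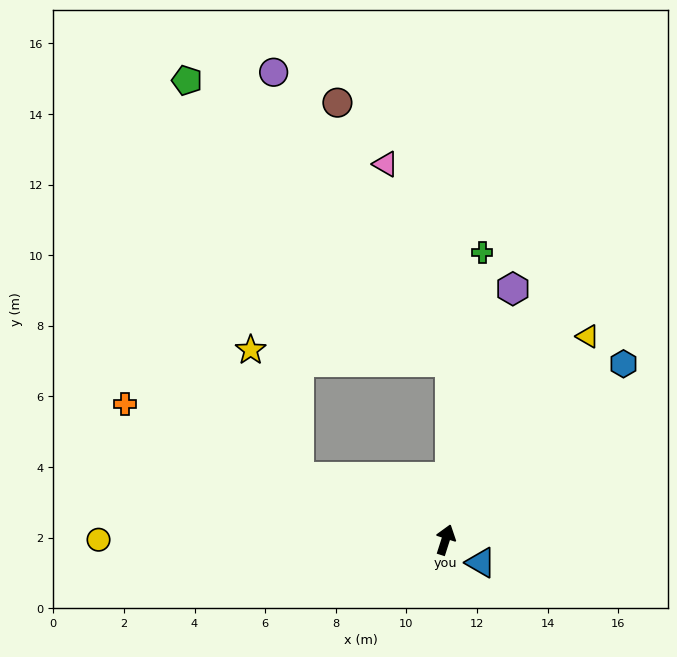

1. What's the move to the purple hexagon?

turn left 3°, forward 7.4 m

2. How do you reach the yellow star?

blocked — turn left 84°, forward 4.5 m, then turn right 46°, forward 3.8 m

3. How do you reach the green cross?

turn left 10°, forward 8.2 m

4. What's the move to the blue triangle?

turn right 105°, forward 1.2 m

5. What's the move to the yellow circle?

turn left 108°, forward 9.8 m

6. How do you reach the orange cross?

turn left 85°, forward 9.9 m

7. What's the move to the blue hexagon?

turn right 28°, forward 7.1 m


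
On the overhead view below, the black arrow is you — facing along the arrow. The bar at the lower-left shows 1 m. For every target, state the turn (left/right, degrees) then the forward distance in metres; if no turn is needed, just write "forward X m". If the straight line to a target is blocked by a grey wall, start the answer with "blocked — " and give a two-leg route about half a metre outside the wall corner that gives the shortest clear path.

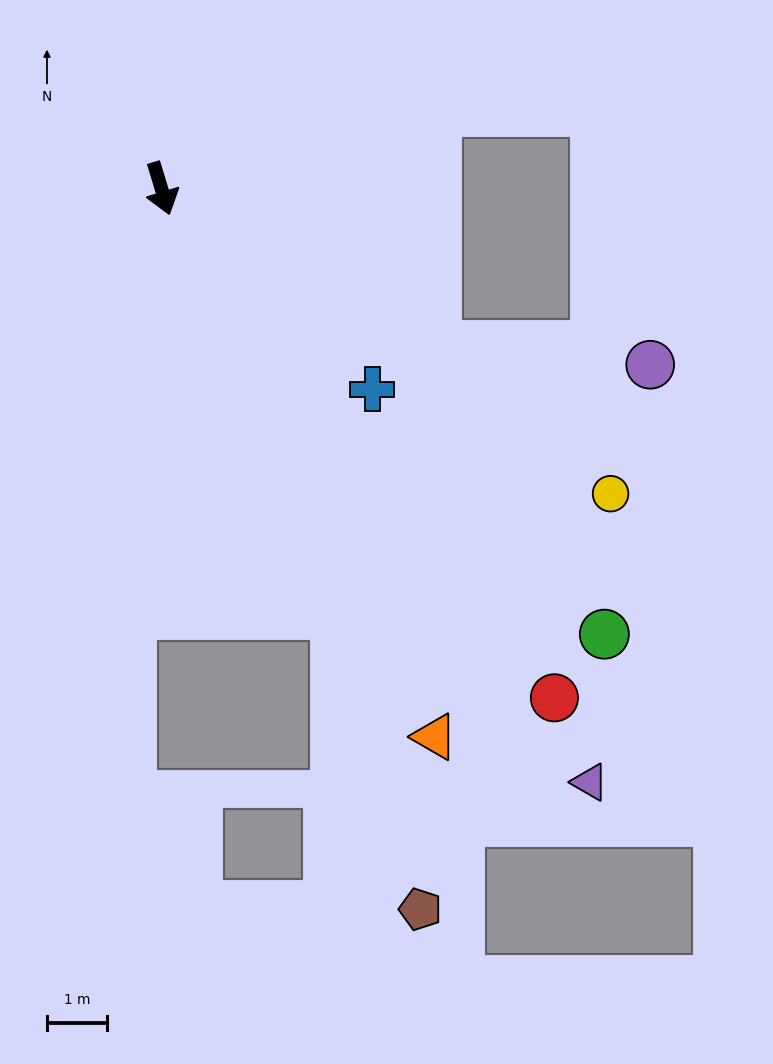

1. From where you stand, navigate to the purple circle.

blocked — turn left 43°, forward 5.3 m, then turn left 25°, forward 3.6 m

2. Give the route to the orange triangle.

turn left 10°, forward 10.2 m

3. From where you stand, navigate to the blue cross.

turn left 29°, forward 4.8 m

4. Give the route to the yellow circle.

turn left 39°, forward 9.0 m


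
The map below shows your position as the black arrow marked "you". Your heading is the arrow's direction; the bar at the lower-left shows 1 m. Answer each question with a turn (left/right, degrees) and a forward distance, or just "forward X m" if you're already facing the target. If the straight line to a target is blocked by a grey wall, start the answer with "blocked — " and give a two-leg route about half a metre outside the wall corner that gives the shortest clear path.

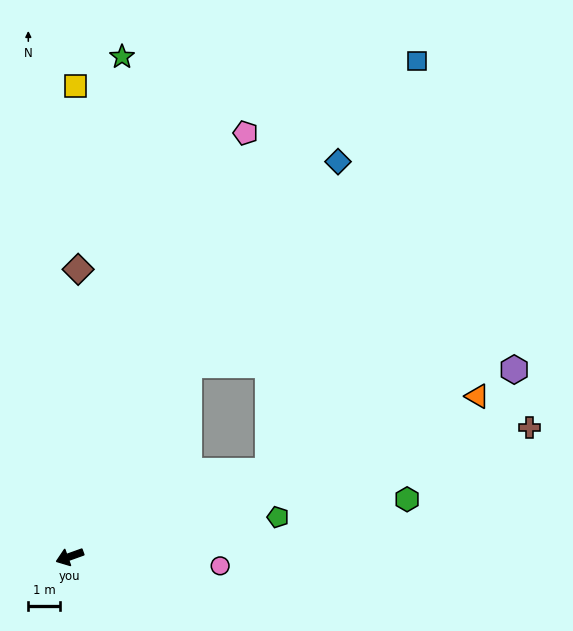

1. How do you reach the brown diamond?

turn right 111°, forward 9.1 m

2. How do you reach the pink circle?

turn left 157°, forward 4.8 m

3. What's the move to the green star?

turn right 116°, forward 16.0 m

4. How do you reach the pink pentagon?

turn right 132°, forward 14.6 m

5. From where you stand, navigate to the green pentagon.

turn left 171°, forward 6.7 m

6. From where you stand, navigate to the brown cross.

turn left 176°, forward 15.2 m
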